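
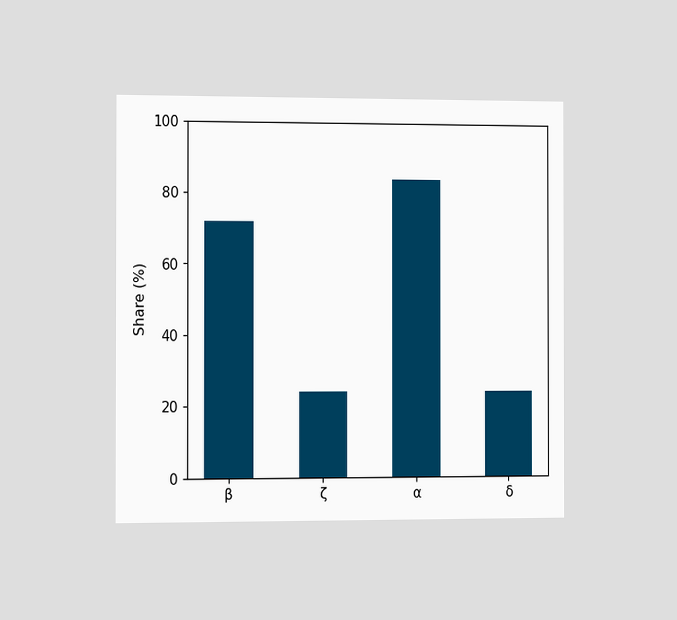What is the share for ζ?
24%

The chart is viewed slightly from the left. Reading along the chart's y-axis, the ζ bar reaches 24%.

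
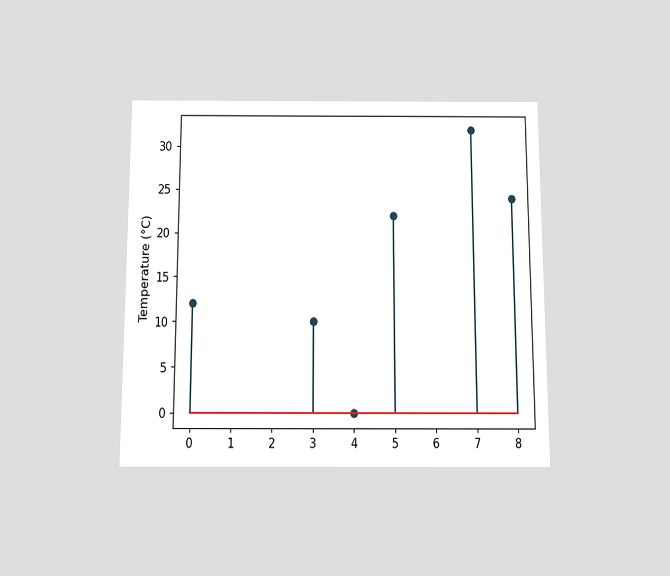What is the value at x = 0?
12°C

The chart is viewed slightly from below. The stem at x=0 reaches 12°C.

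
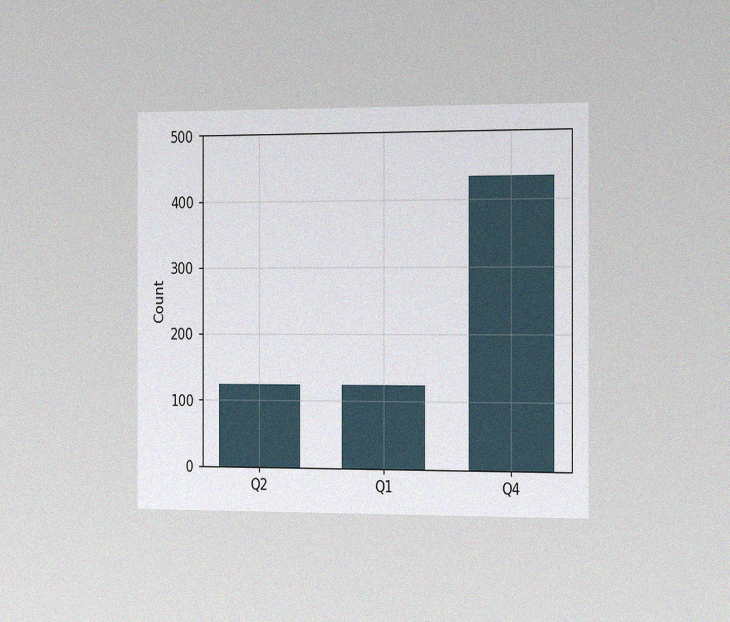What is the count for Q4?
434

The chart is viewed slightly from the right, with some photo noise. Reading along the chart's y-axis, the Q4 bar reaches 434.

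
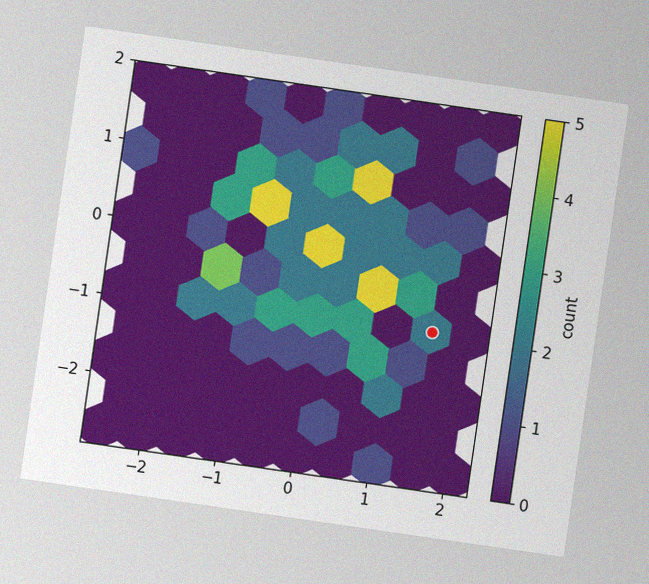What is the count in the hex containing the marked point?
2

The chart is tilted about 8° clockwise, with some photo noise. The marked hex reads 2 on the colorbar.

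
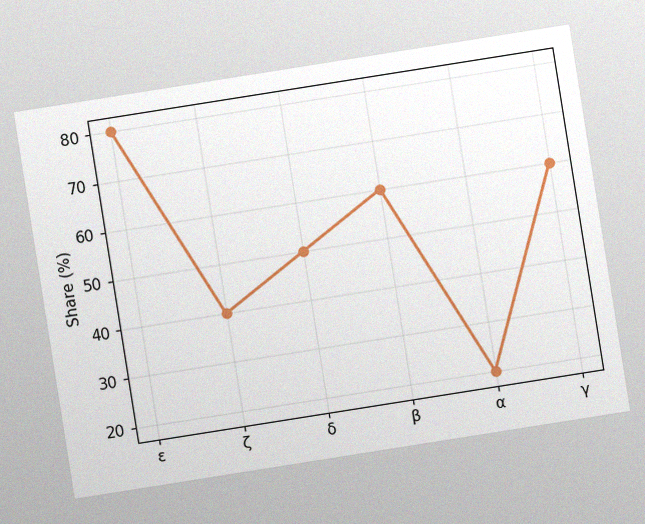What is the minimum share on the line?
The chart is tilted about 9° counter-clockwise, with some photo noise. The lowest point is at α, and reading across to the y-axis gives 20%.

20%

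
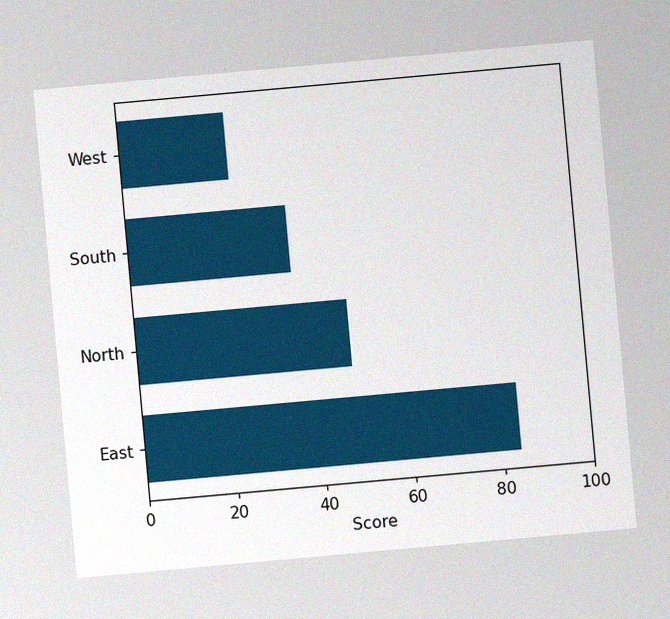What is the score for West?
24

The chart is tilted about 5° counter-clockwise, with some photo noise. Reading along the chart's x-axis, the West bar reaches 24.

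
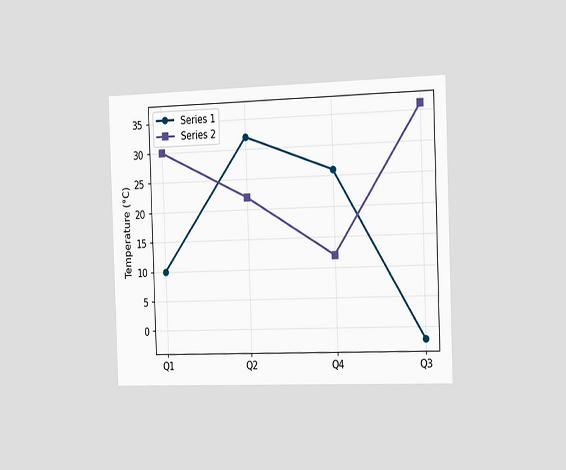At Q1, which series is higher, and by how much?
Series 2, by 20°C

The chart is tilted about 2° counter-clockwise and viewed slightly from the right. At Q1, Series 2 sits above the other line by 20°C.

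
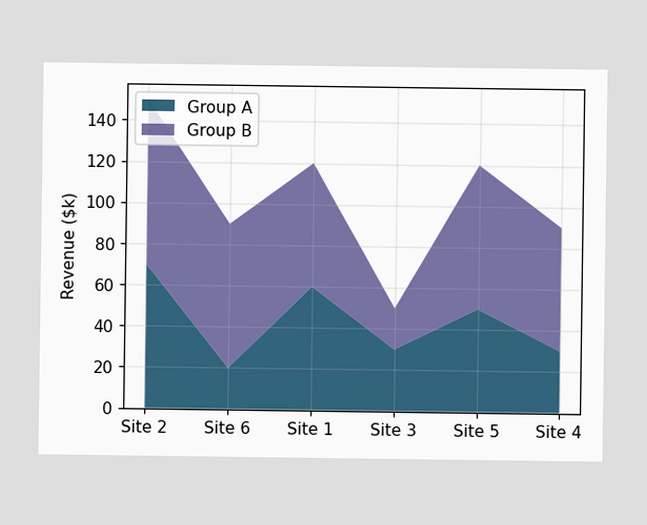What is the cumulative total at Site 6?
The stacked total at Site 6 reaches $90k.

$90k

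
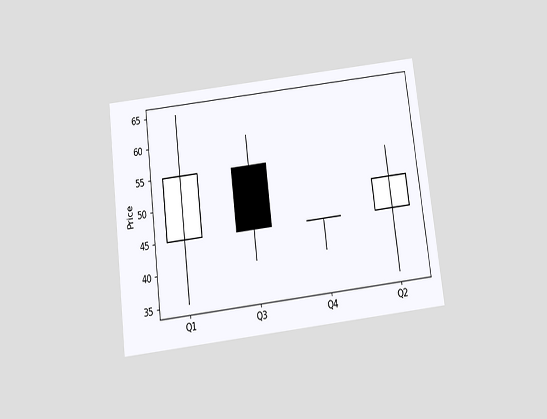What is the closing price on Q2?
50

The chart is tilted about 7° counter-clockwise and viewed slightly from below. The Q2 candle closes at 50.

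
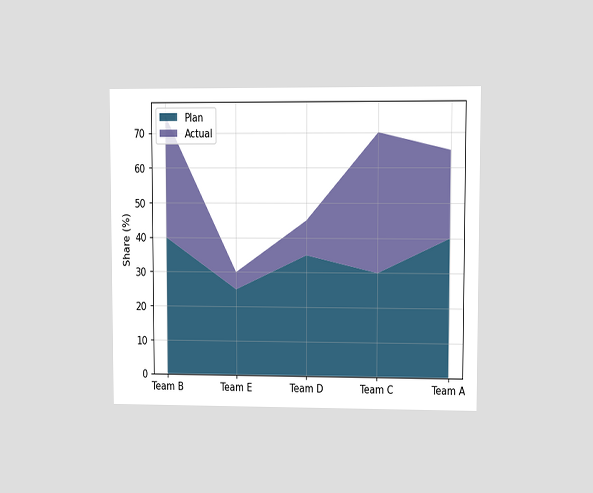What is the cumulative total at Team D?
45%

The chart is viewed at a slight angle. The stacked total at Team D reaches 45%.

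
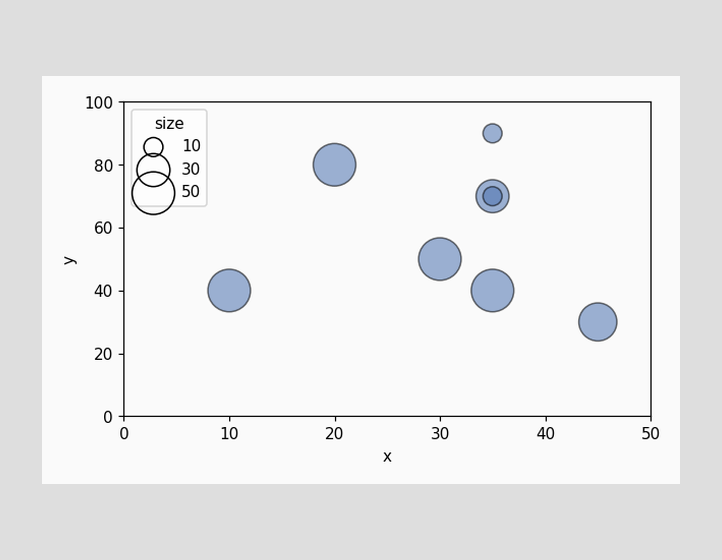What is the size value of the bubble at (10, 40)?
50

Matching the bubble at (10, 40) against the size legend gives 50.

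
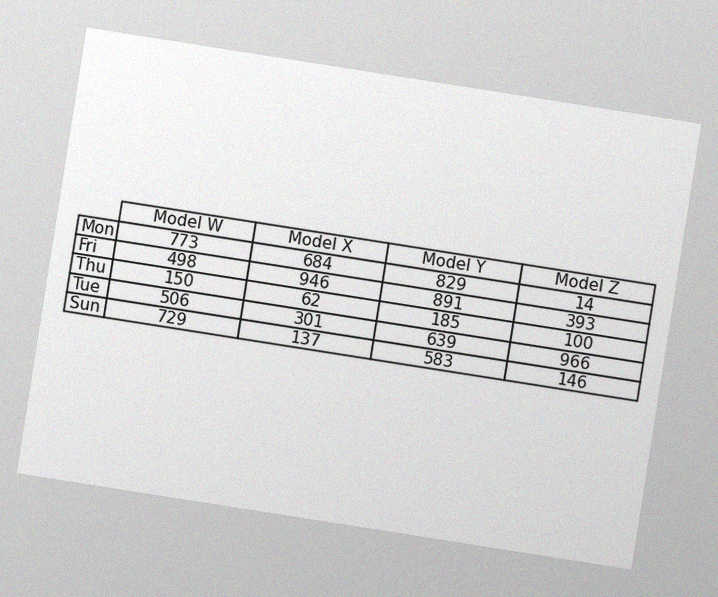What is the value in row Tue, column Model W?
506

The chart is tilted about 9° clockwise, with some photo noise. The (Tue, Model W) cell reads 506.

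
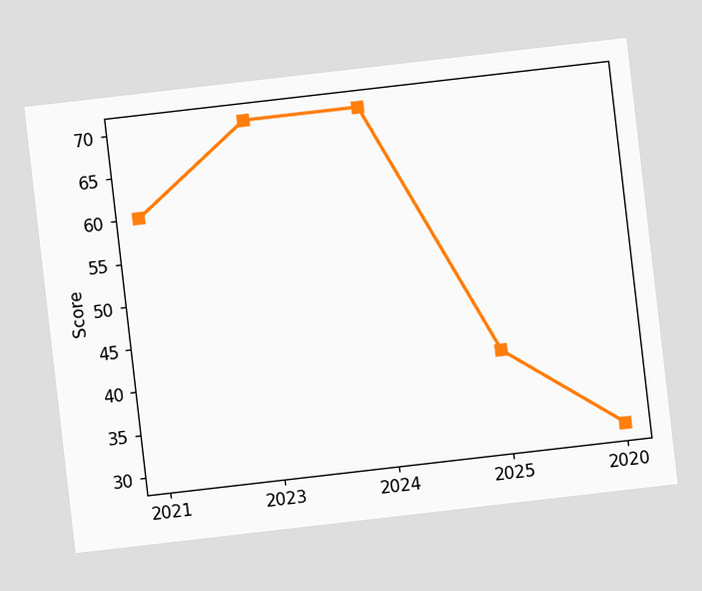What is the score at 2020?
The chart is tilted about 7° counter-clockwise. At 2020, the line is at 30.

30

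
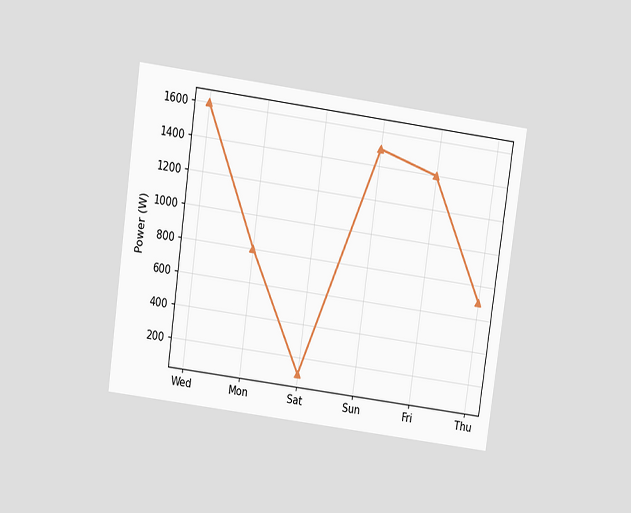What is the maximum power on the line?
1600W

The chart is tilted about 8° clockwise and viewed slightly from above. The highest point is at Wed, and reading across to the y-axis gives 1600W.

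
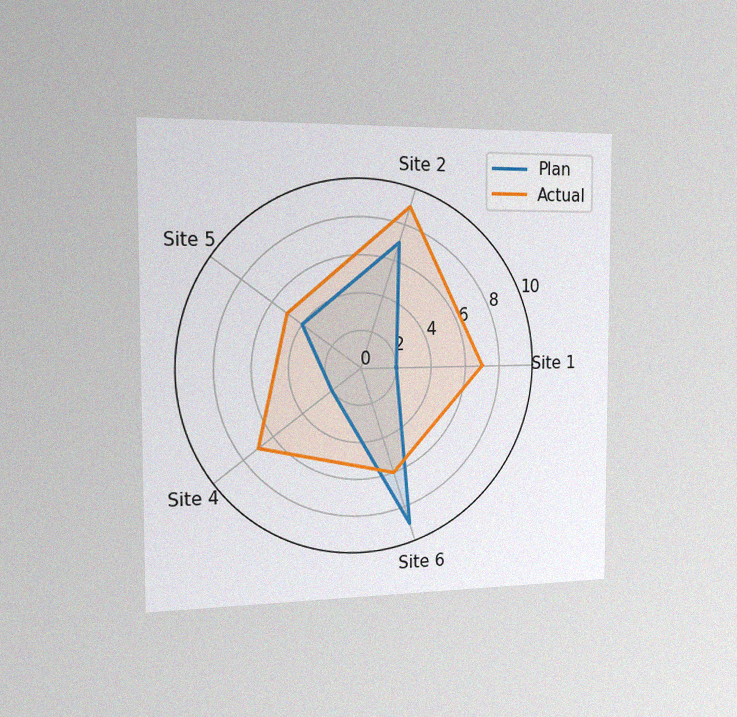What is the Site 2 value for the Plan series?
The chart is viewed slightly from the left, with some photo noise. On the Site 2 axis, Plan reaches 7.

7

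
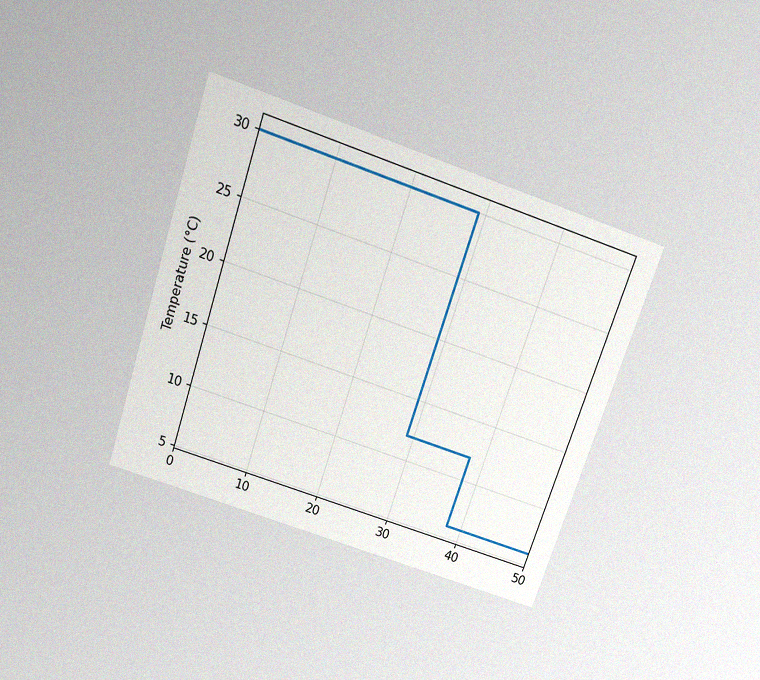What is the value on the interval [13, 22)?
The chart is tilted about 19° clockwise and viewed slightly from above, with some photo noise. On [13, 22) the step sits at 30°C.

30°C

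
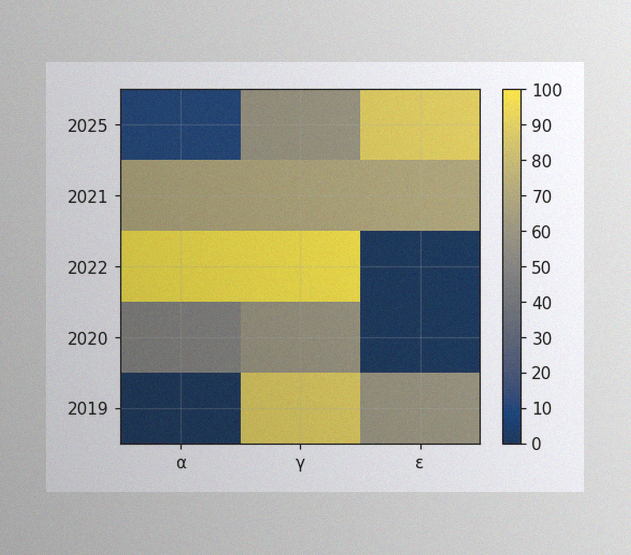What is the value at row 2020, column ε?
0

The image has some photo noise and uneven lighting. Matching cell (2020, ε) against the colorbar gives 0.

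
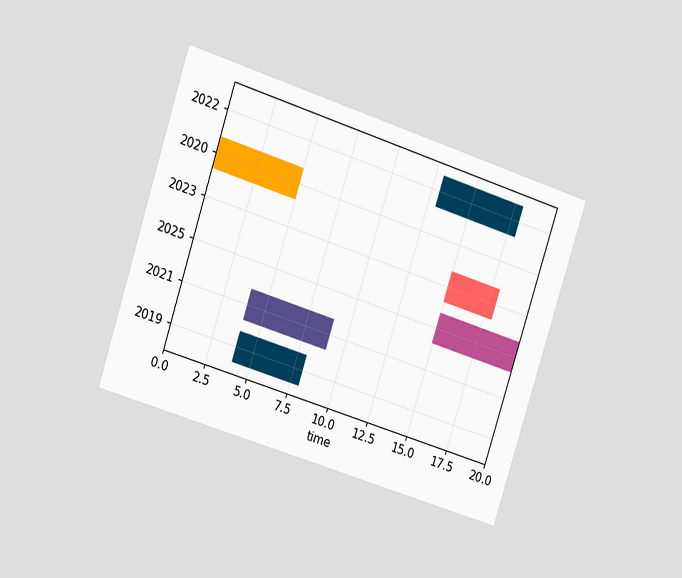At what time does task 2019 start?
The chart is tilted about 18° clockwise and viewed at a slight angle. The 2019 bar begins at t=4.

4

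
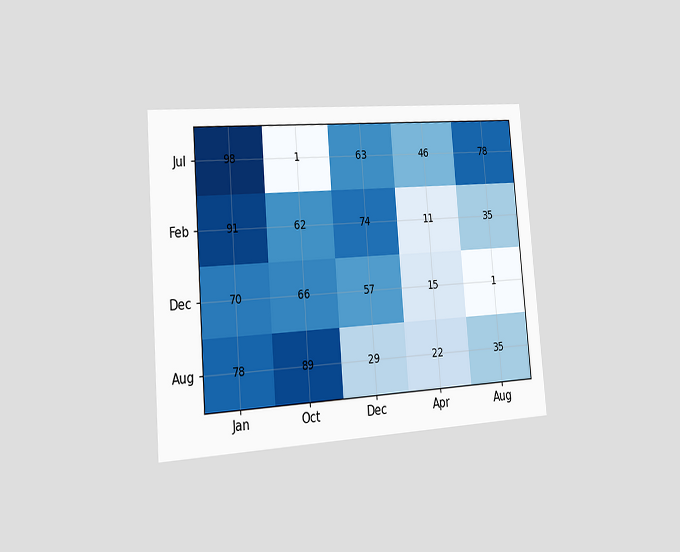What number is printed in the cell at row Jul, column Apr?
The chart is tilted about 4° counter-clockwise and viewed slightly from the left. The (Jul, Apr) cell reads 46.

46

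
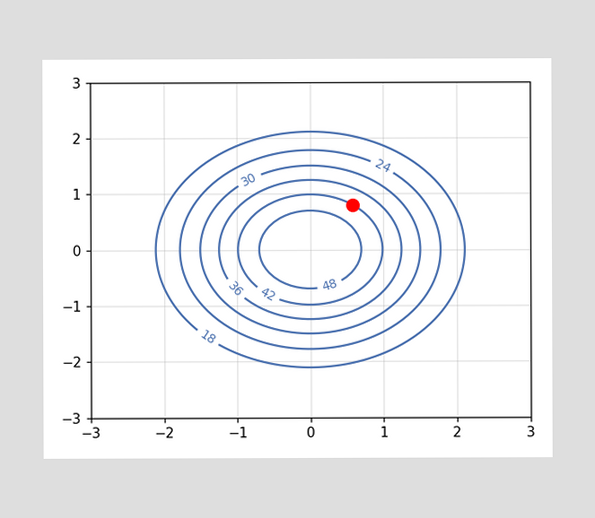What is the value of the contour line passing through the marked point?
42

The marked point sits on the contour labelled 42.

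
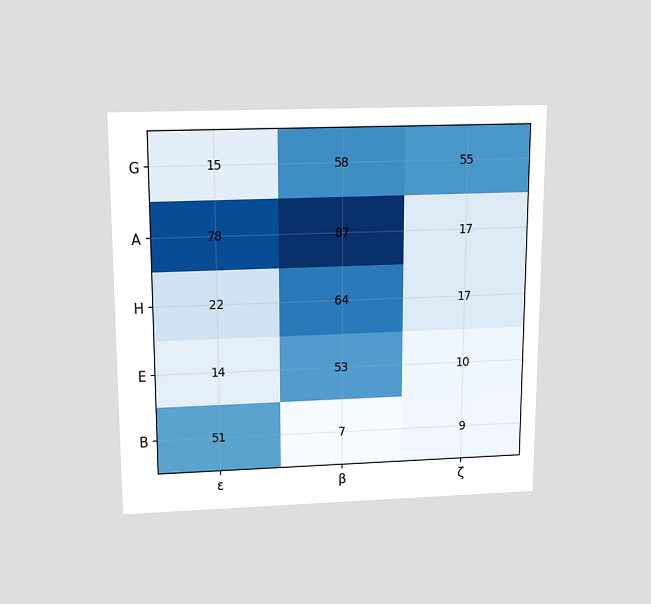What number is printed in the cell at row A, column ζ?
17

The chart is viewed slightly from above. The (A, ζ) cell reads 17.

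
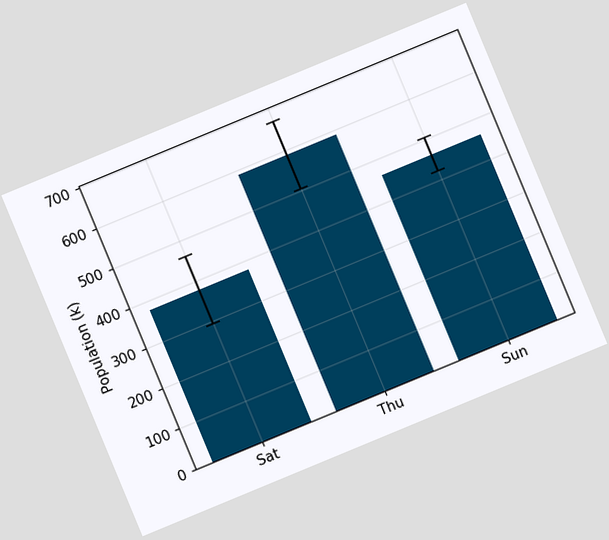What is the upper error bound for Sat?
462k

The chart is tilted about 23° counter-clockwise. The Sat bar's upper whisker reaches 462k.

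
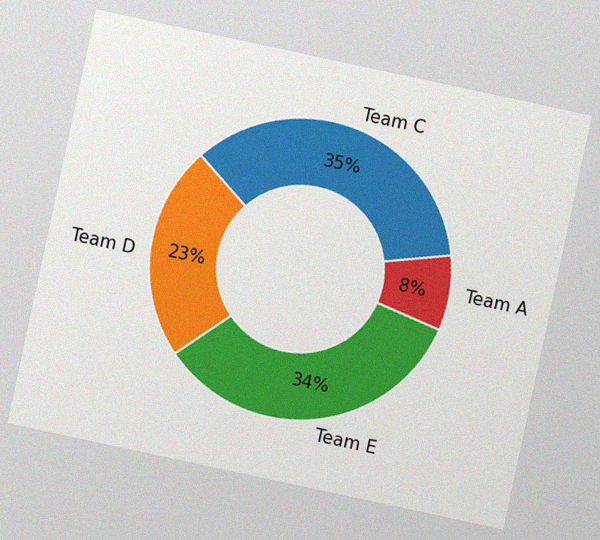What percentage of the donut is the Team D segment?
23%

The chart is tilted about 12° clockwise, with some photo noise. The Team D segment takes up 23% of the ring.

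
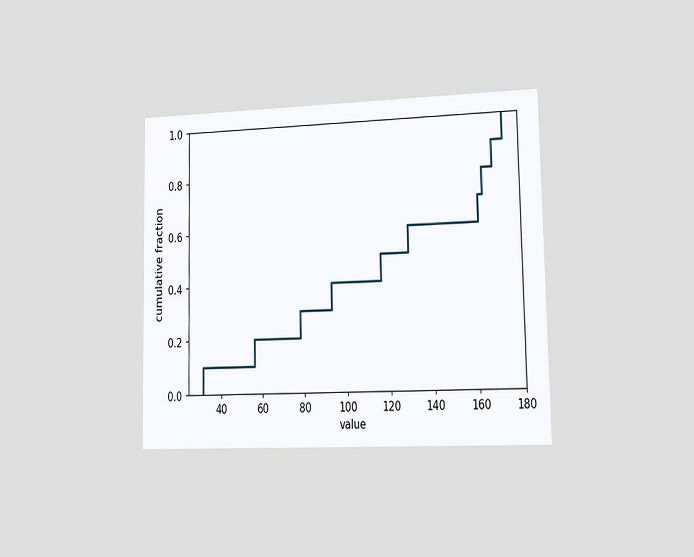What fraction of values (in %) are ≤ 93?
The chart is viewed slightly from the right. At x=93 the ECDF step is at 40%.

40%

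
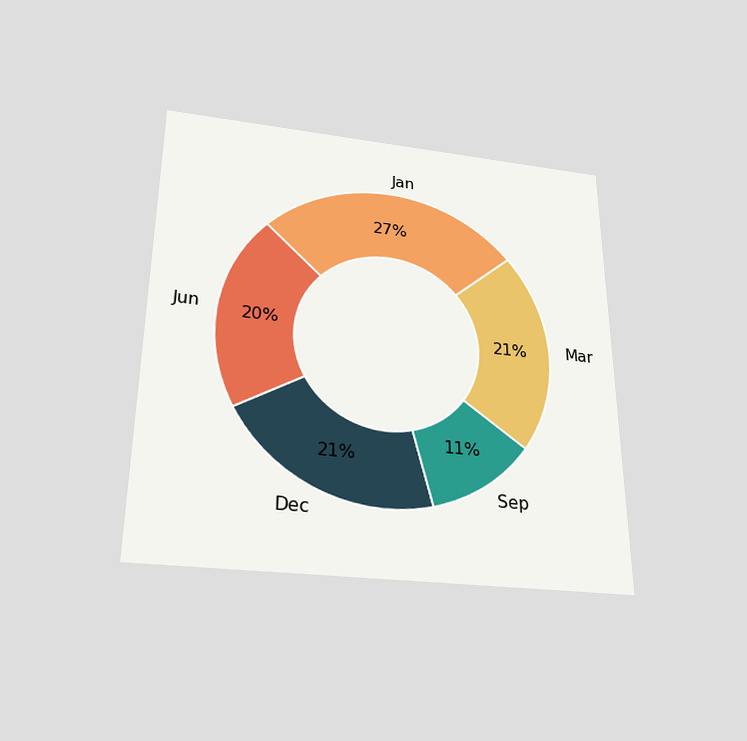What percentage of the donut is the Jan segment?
The chart is viewed slightly from below. The Jan segment takes up 27% of the ring.

27%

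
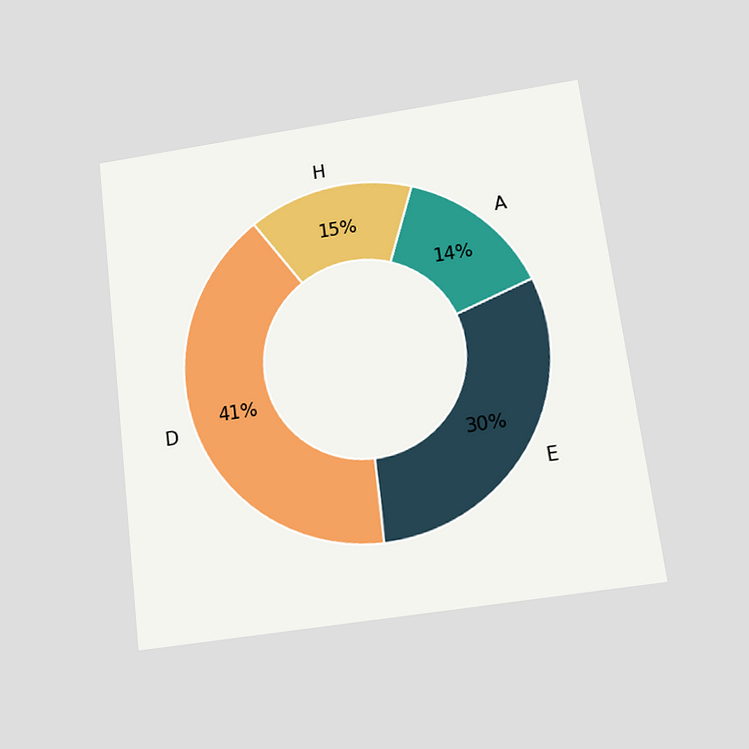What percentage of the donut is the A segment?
14%

The chart is tilted about 7° counter-clockwise and viewed slightly from below. The A segment takes up 14% of the ring.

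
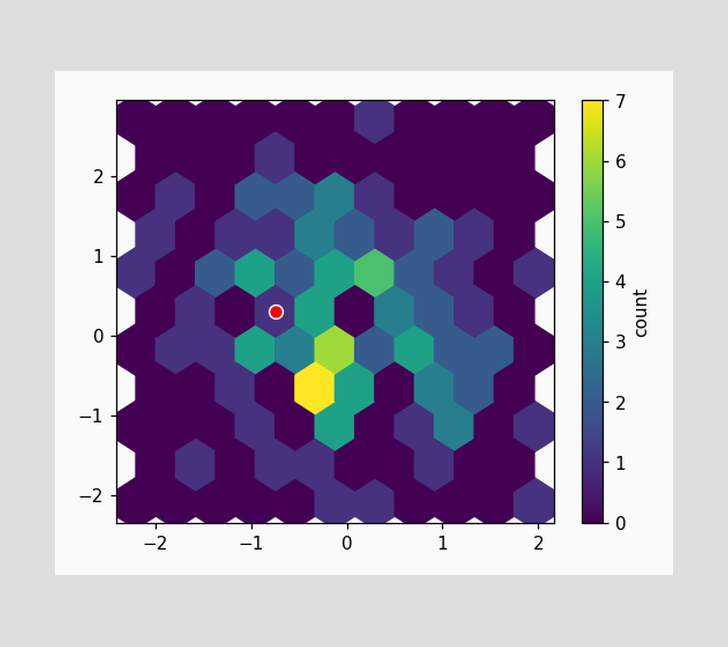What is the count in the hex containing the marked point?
The marked hex reads 1 on the colorbar.

1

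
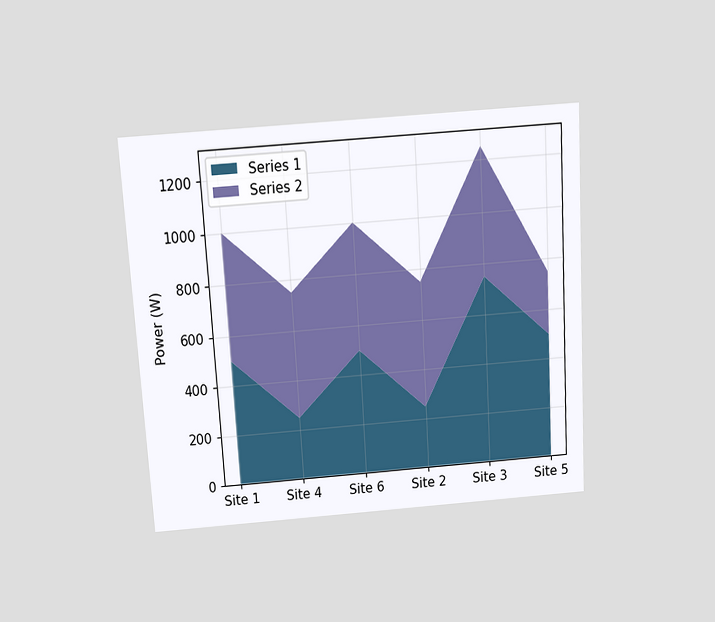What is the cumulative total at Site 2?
The chart is tilted about 3° counter-clockwise and viewed slightly from above. The stacked total at Site 2 reaches 750W.

750W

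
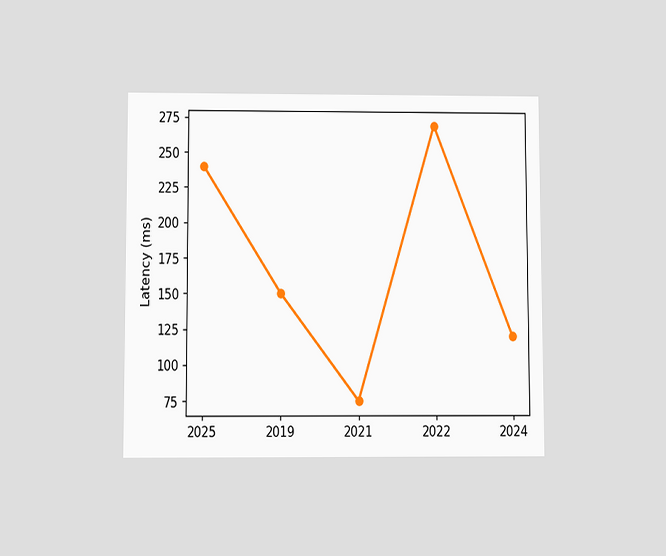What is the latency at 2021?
75ms

The chart is viewed slightly from below. At 2021, the line is at 75ms.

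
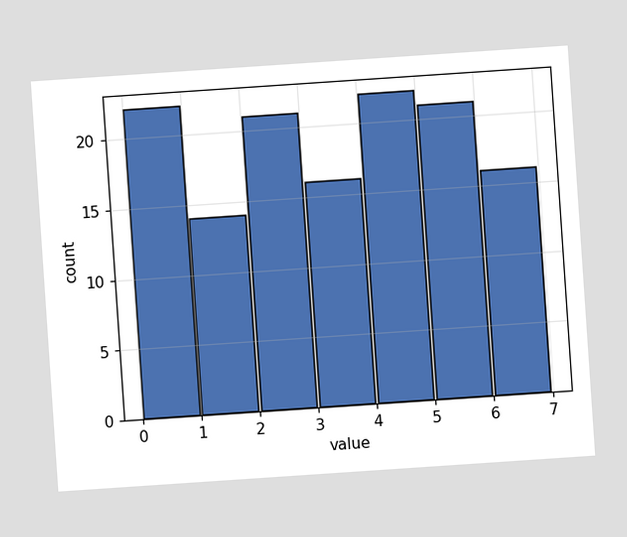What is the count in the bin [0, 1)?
The chart is tilted about 4° counter-clockwise. The [0, 1) bin has height 22.

22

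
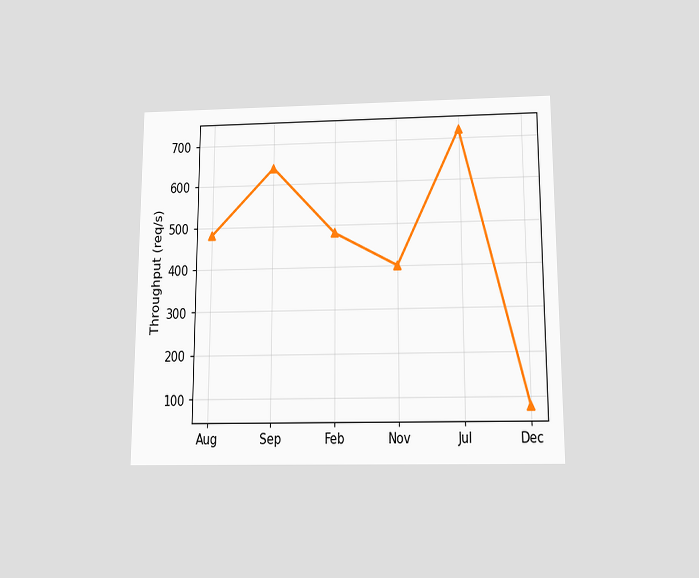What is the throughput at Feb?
480req/s

The chart is viewed slightly from below. At Feb, the line is at 480req/s.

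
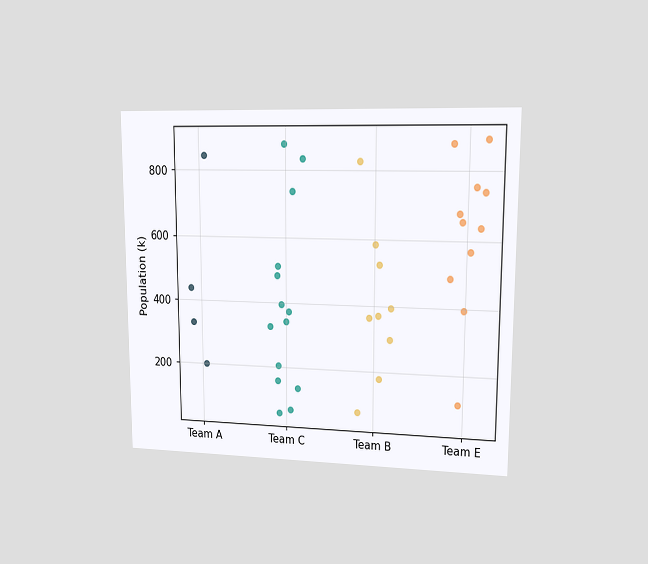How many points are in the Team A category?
4

The chart is viewed at a slight angle. Counting the markers in the Team A column gives 4.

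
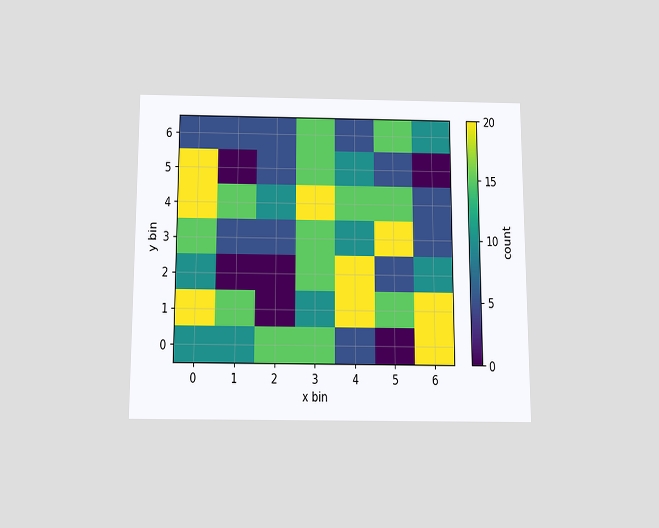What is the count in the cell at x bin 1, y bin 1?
The chart is viewed slightly from below. Matching the cell (1, 1) against the colorbar gives 15.

15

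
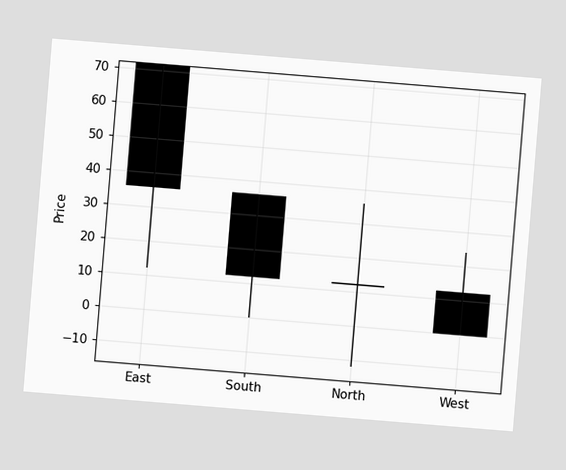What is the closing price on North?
The chart is tilted about 5° clockwise. The North candle closes at 12.

12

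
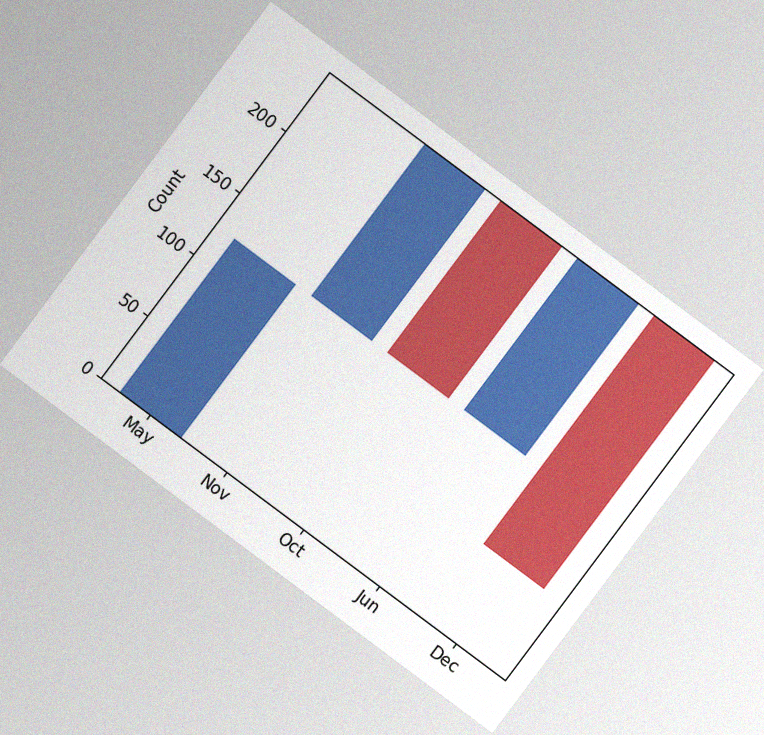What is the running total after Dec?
62

The chart is tilted about 37° clockwise, with some photo noise. After Dec the running total reaches 62.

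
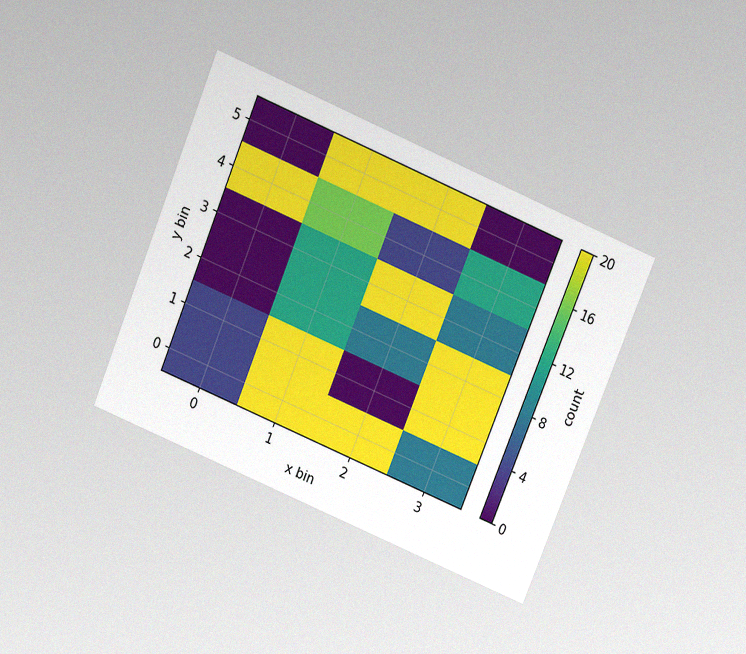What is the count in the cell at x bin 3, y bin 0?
8

The chart is tilted about 22° clockwise and viewed slightly from above, with some photo noise. Matching the cell (3, 0) against the colorbar gives 8.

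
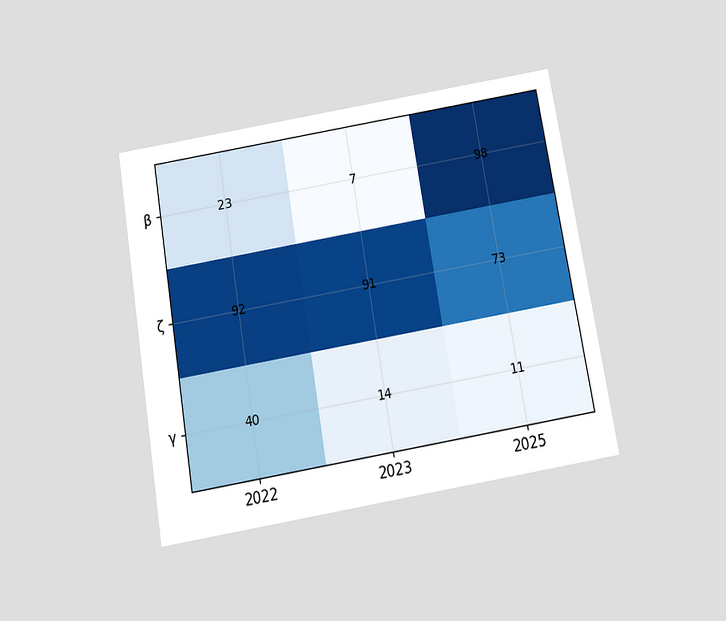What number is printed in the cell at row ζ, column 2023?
The chart is tilted about 10° counter-clockwise and viewed slightly from below. The (ζ, 2023) cell reads 91.

91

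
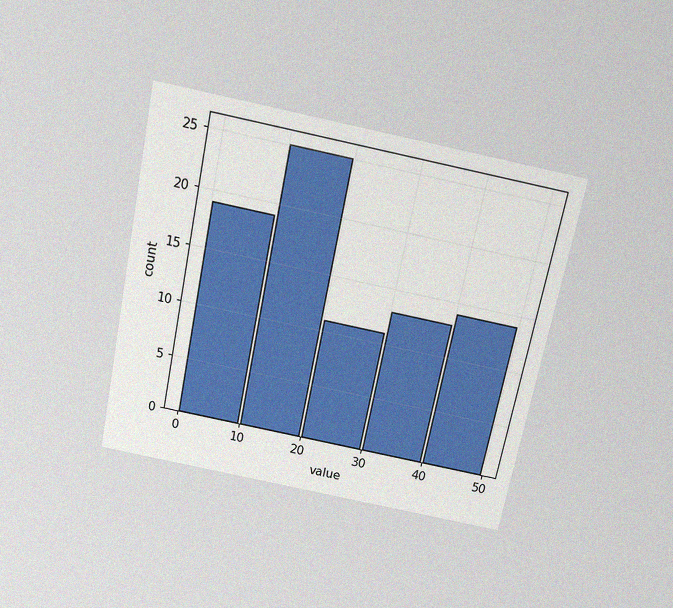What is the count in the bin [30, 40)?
13

The chart is tilted about 12° clockwise and viewed slightly from above, with some photo noise. The [30, 40) bin has height 13.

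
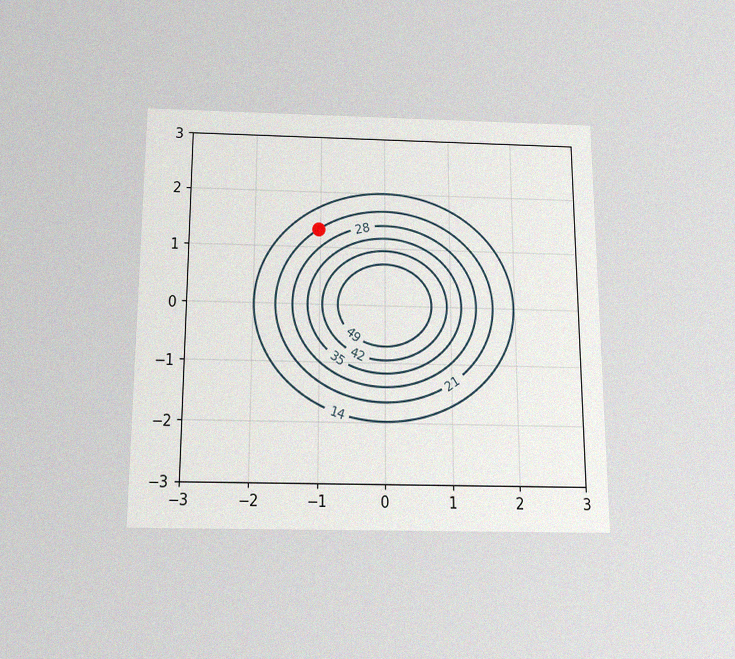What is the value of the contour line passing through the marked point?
21

The chart is viewed slightly from below, with some photo noise. The marked point sits on the contour labelled 21.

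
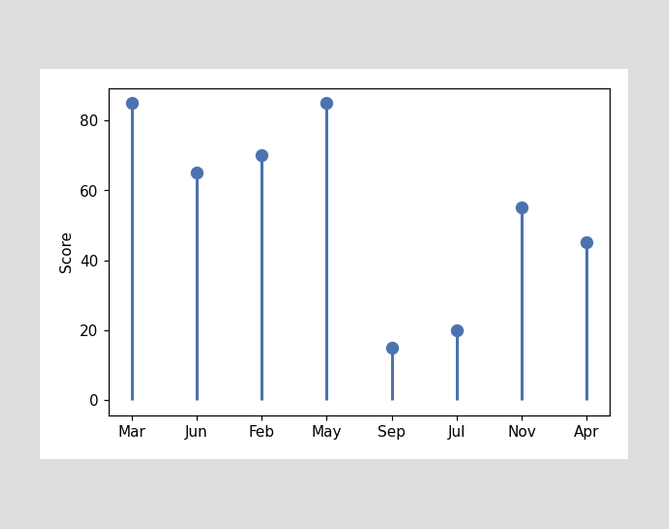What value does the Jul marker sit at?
The Jul marker sits at 20.

20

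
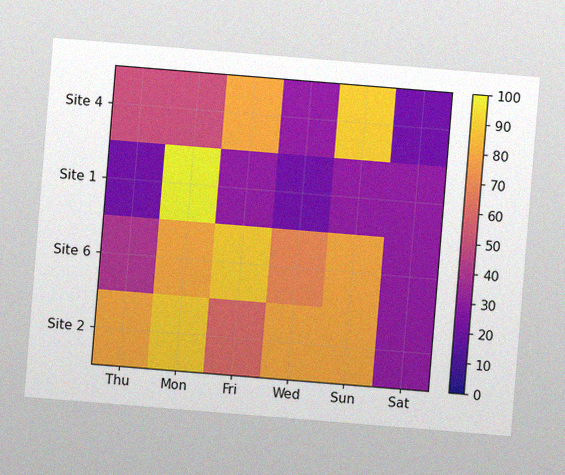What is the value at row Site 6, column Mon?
80

The chart is tilted about 5° clockwise, with some photo noise. Matching cell (Site 6, Mon) against the colorbar gives 80.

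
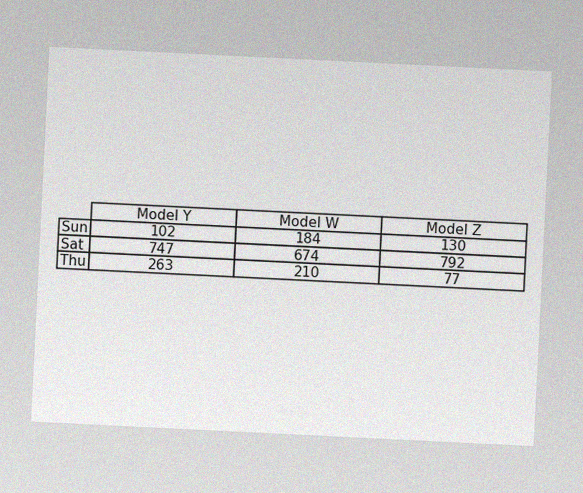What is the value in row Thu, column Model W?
210

The chart is tilted about 3° clockwise, with some photo noise. The (Thu, Model W) cell reads 210.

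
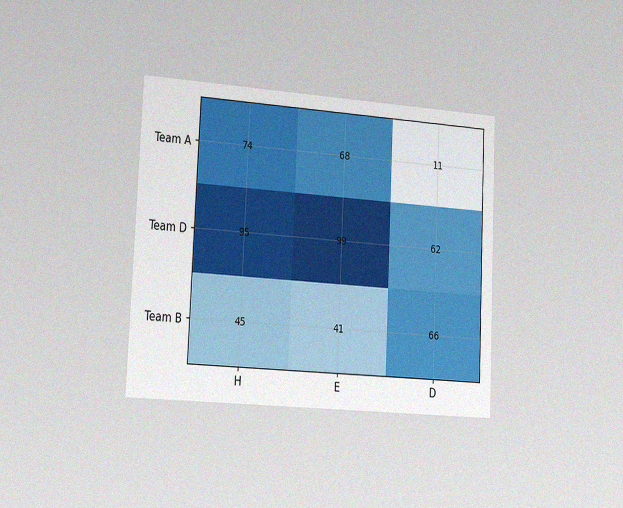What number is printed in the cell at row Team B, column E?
41

The chart is tilted about 3° clockwise and viewed slightly from the left, with some photo noise. The (Team B, E) cell reads 41.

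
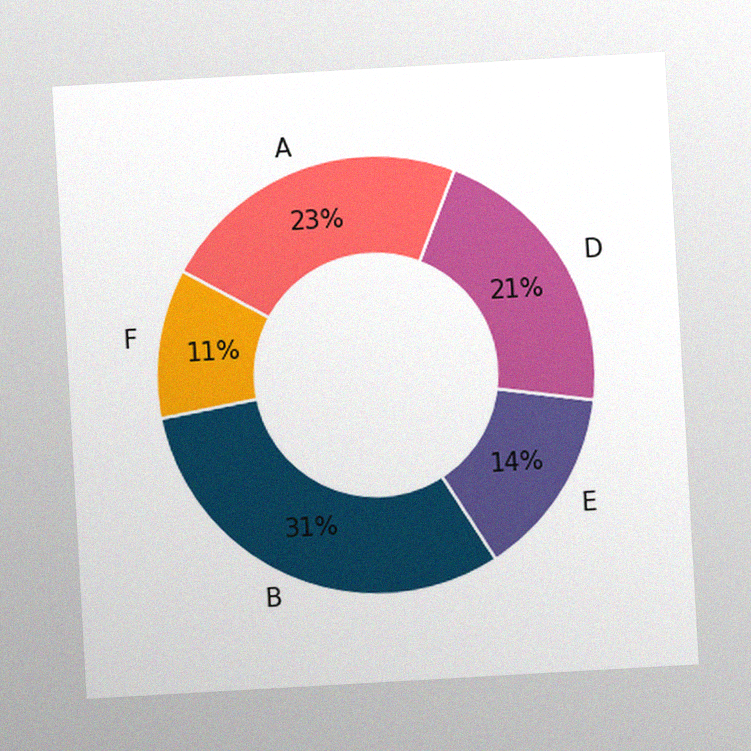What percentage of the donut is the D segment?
The chart is tilted about 3° counter-clockwise, with some photo noise. The D segment takes up 21% of the ring.

21%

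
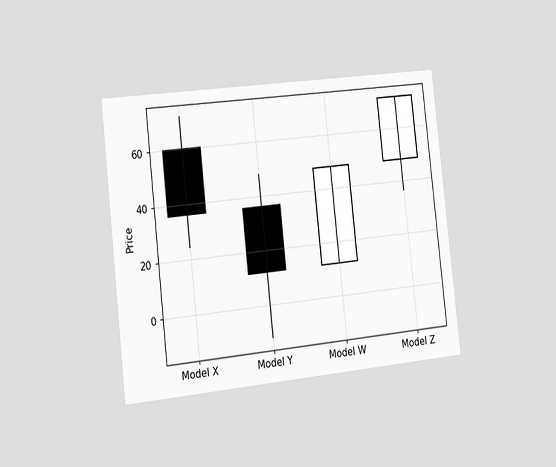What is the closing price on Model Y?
12

The chart is tilted about 6° counter-clockwise and viewed slightly from the left. The Model Y candle closes at 12.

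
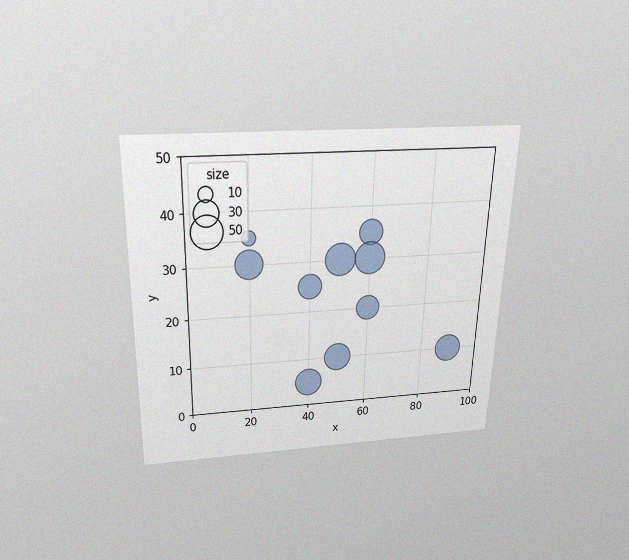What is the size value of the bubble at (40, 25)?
30

The chart is viewed slightly from above, with some photo noise. Matching the bubble at (40, 25) against the size legend gives 30.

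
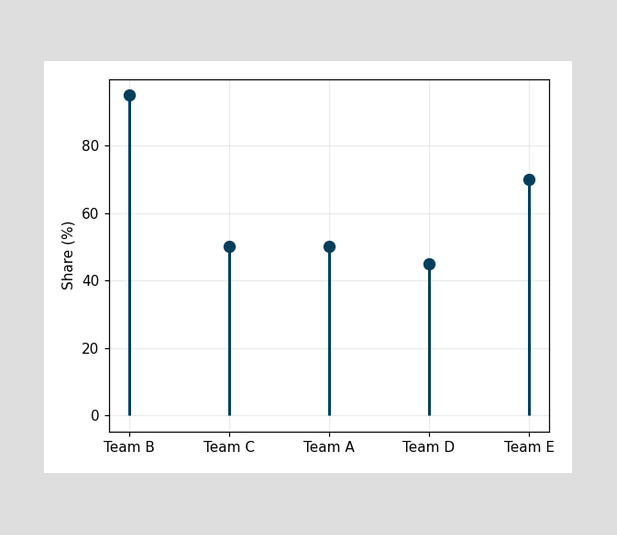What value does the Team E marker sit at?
The Team E marker sits at 70%.

70%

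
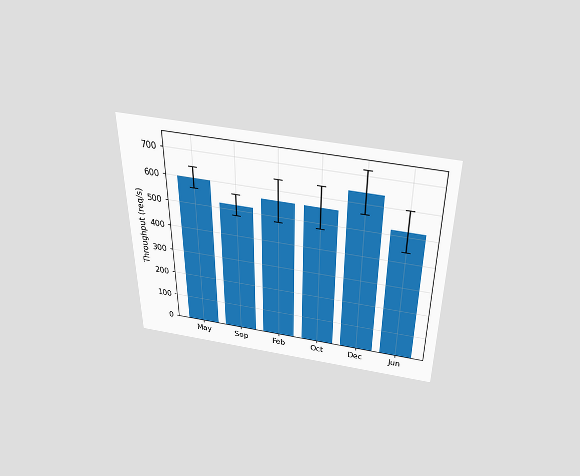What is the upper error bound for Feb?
The chart is viewed slightly from above. The Feb bar's upper whisker reaches 640req/s.

640req/s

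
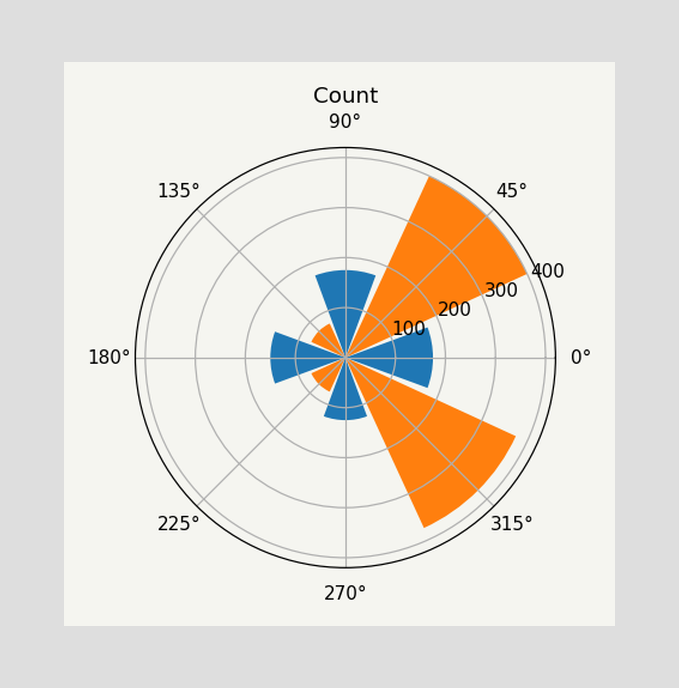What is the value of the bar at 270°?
125

The bar at 270° reaches 125 on the radial axis.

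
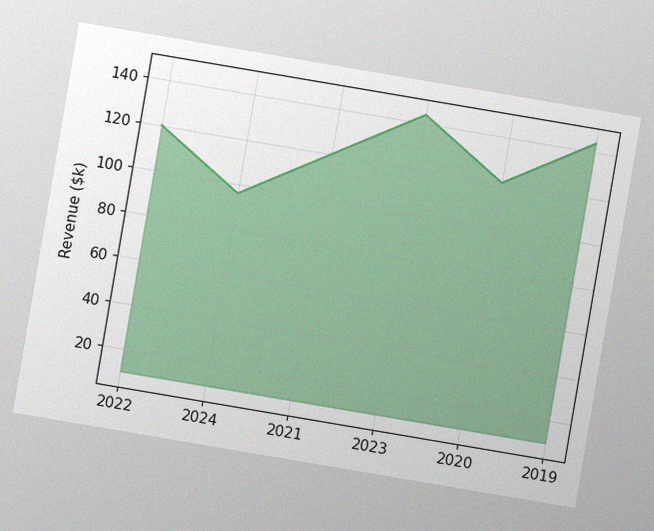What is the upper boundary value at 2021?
The chart is tilted about 10° clockwise, with some photo noise. At 2021 the upper boundary is at $120k.

$120k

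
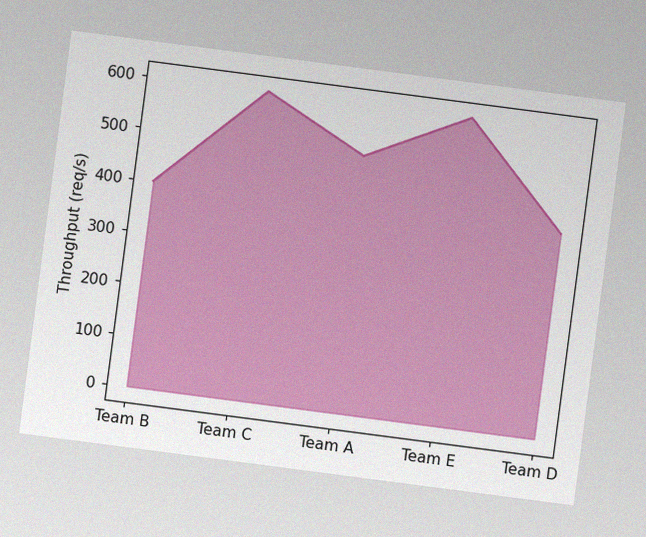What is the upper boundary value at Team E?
600req/s

The chart is tilted about 7° clockwise, with some photo noise. At Team E the upper boundary is at 600req/s.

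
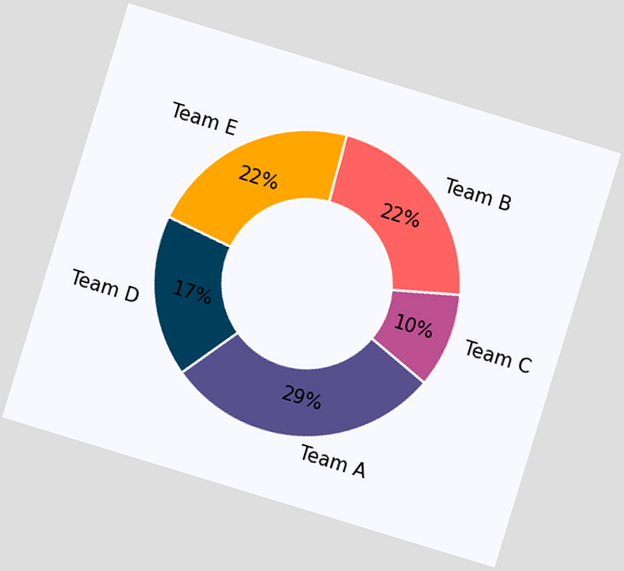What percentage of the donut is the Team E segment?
The chart is tilted about 17° clockwise. The Team E segment takes up 22% of the ring.

22%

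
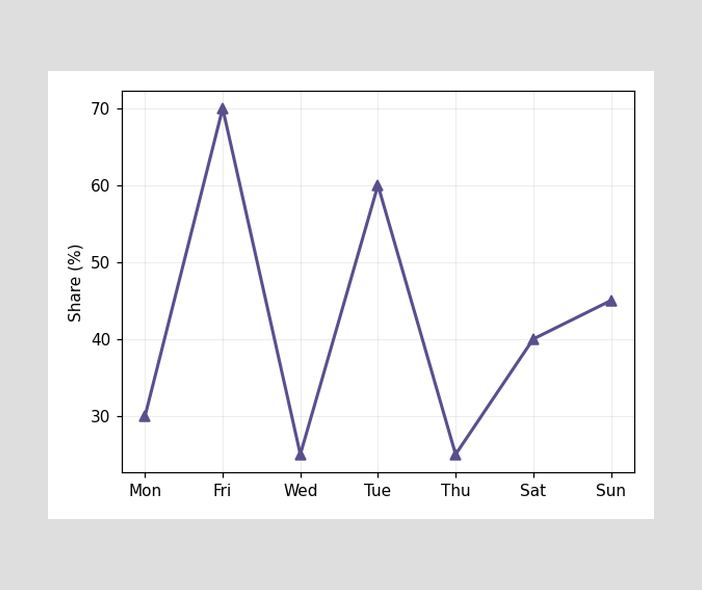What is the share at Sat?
At Sat, the line is at 40%.

40%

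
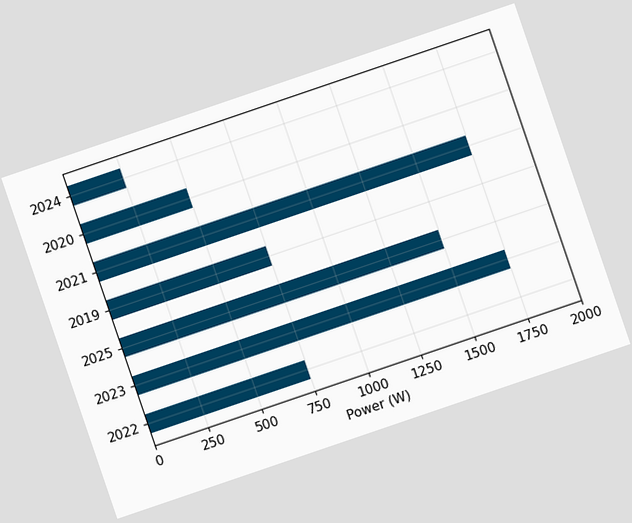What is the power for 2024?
250W

The chart is tilted about 19° counter-clockwise. Reading along the chart's x-axis, the 2024 bar reaches 250W.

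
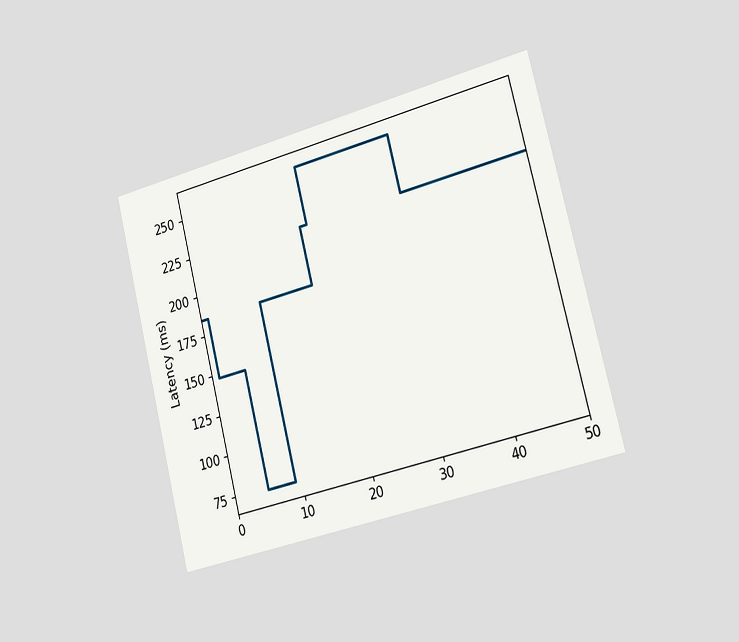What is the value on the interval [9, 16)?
185ms

The chart is tilted about 14° counter-clockwise and viewed slightly from the right. On [9, 16) the step sits at 185ms.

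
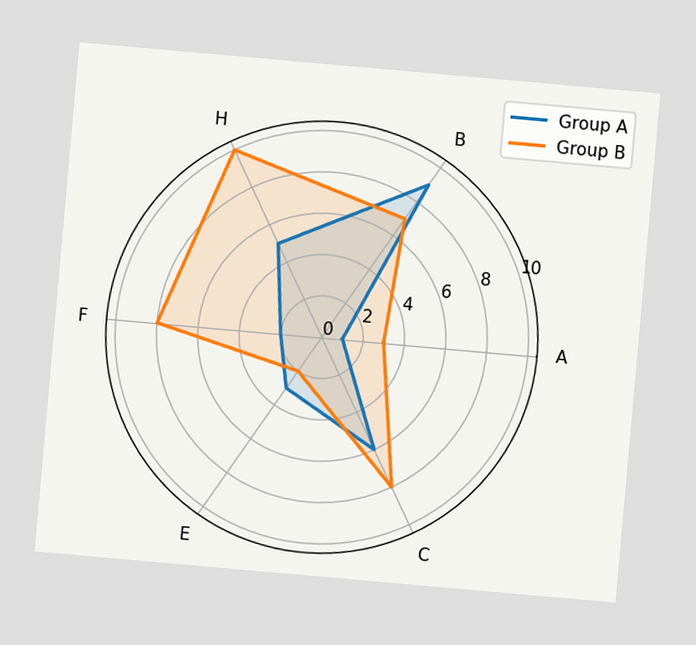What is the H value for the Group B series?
The chart is tilted about 5° clockwise. On the H axis, Group B reaches 10.

10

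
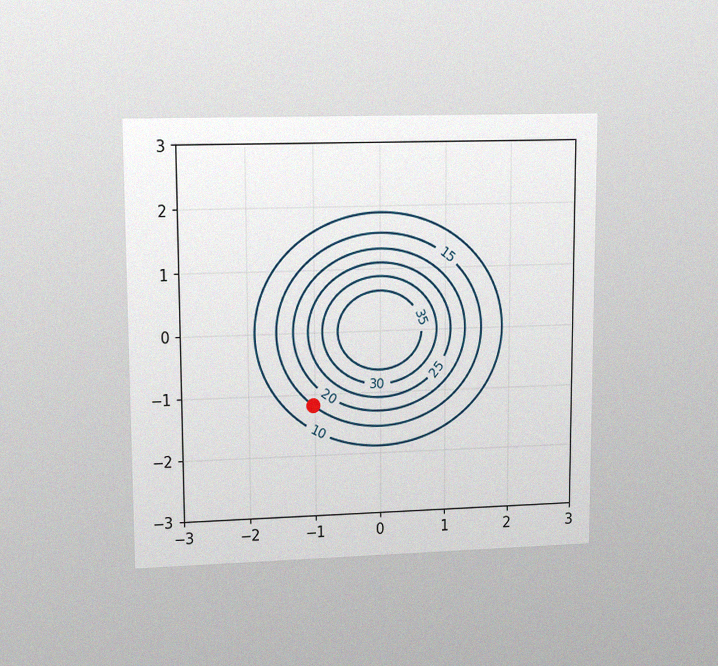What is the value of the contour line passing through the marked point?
The chart is viewed at a slight angle, with some photo noise. The marked point sits on the contour labelled 15.

15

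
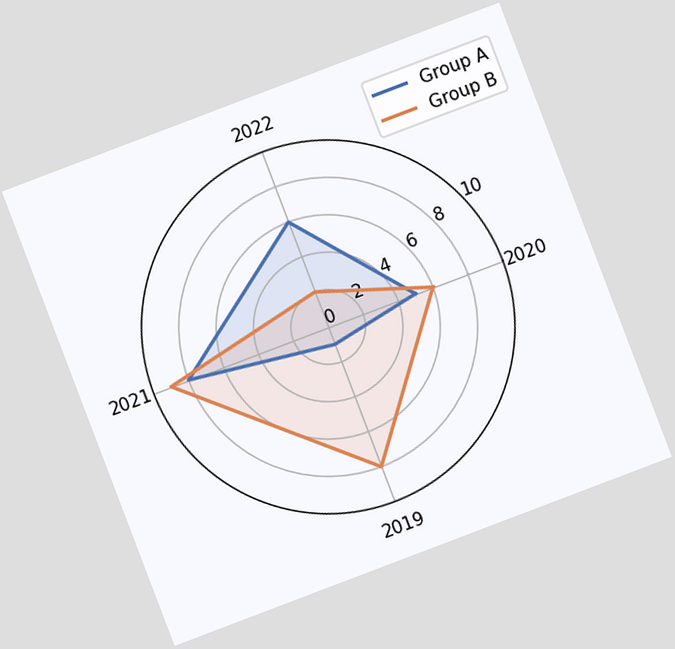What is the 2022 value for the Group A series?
6

The chart is tilted about 21° counter-clockwise. On the 2022 axis, Group A reaches 6.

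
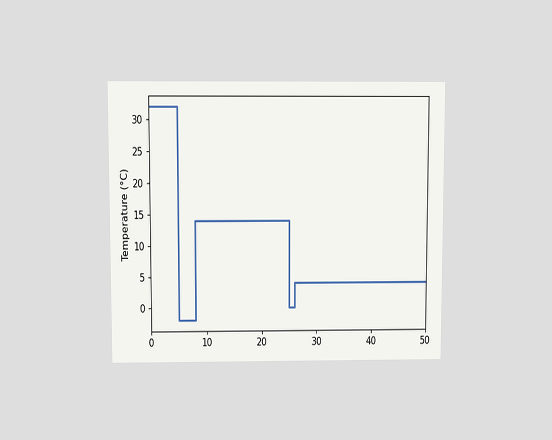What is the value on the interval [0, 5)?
32°C

The chart is viewed slightly from above. On [0, 5) the step sits at 32°C.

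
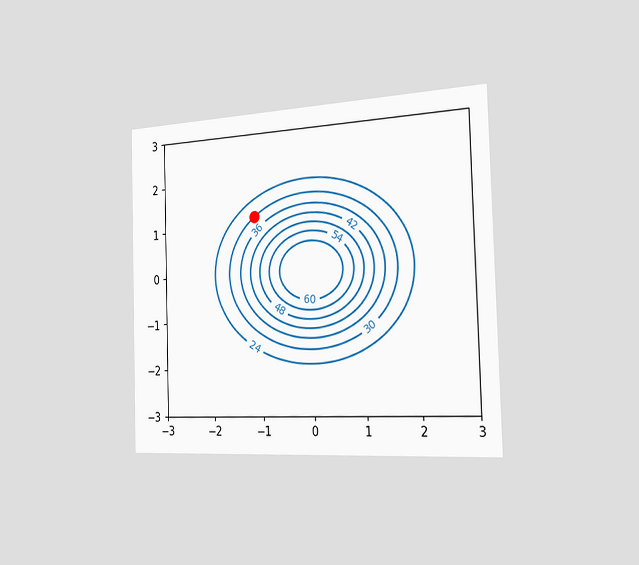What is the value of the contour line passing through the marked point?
The chart is viewed slightly from the right. The marked point sits on the contour labelled 30.

30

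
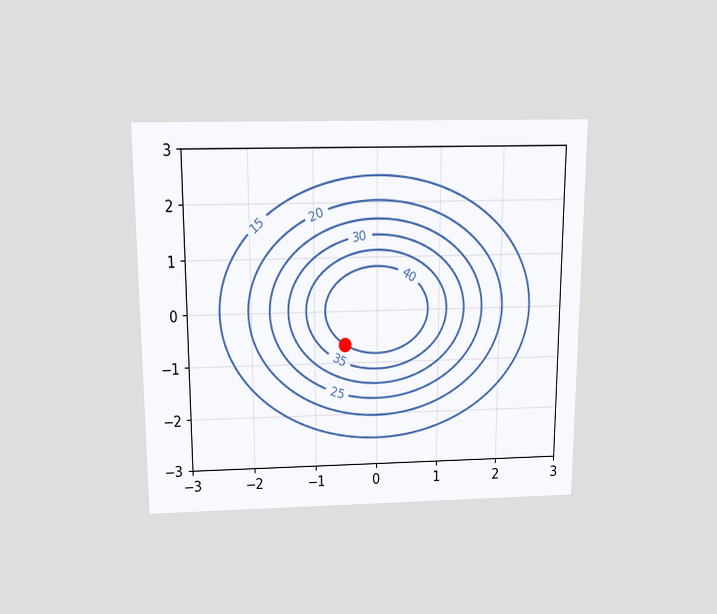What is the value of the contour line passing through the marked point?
40

The chart is viewed slightly from above. The marked point sits on the contour labelled 40.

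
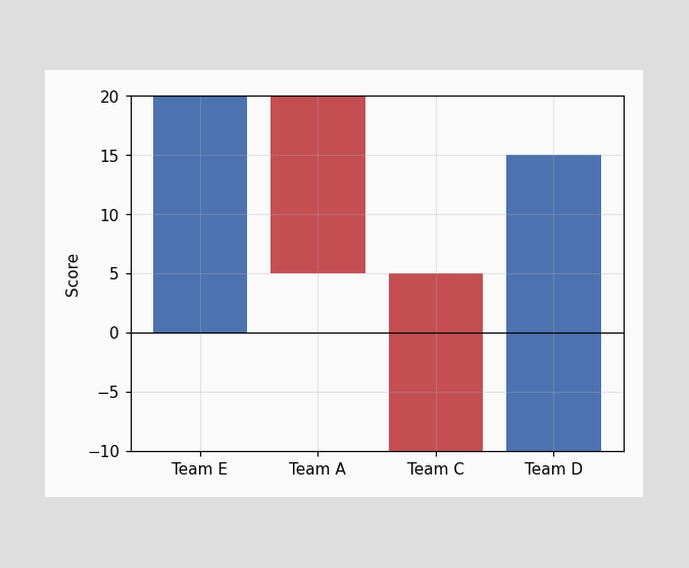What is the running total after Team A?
5

After Team A the running total reaches 5.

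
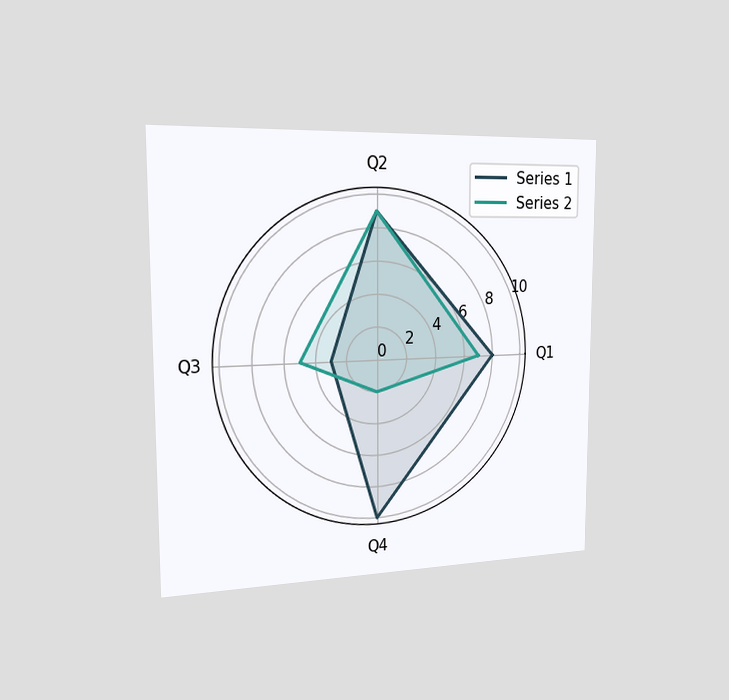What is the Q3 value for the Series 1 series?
3

The chart is viewed slightly from the left. On the Q3 axis, Series 1 reaches 3.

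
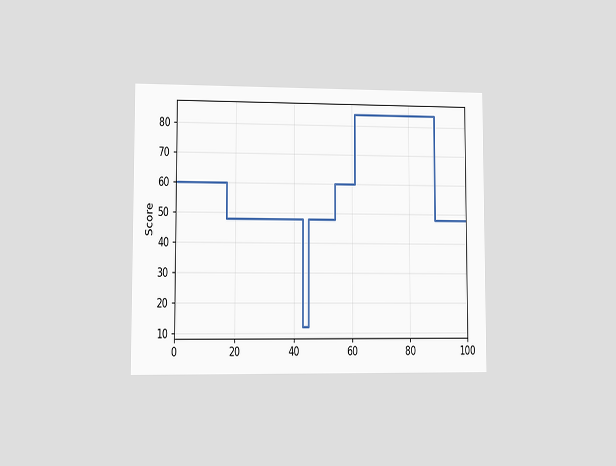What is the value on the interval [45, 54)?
The chart is viewed at a slight angle. On [45, 54) the step sits at 48.

48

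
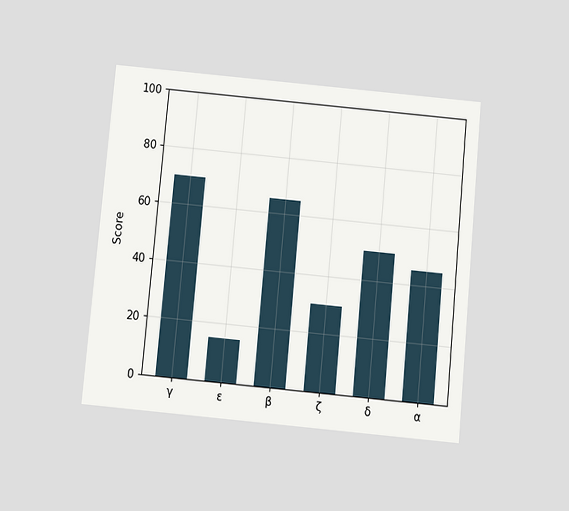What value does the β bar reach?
The chart is tilted about 5° clockwise and viewed slightly from below. Reading along the chart's y-axis, the β bar reaches 65.

65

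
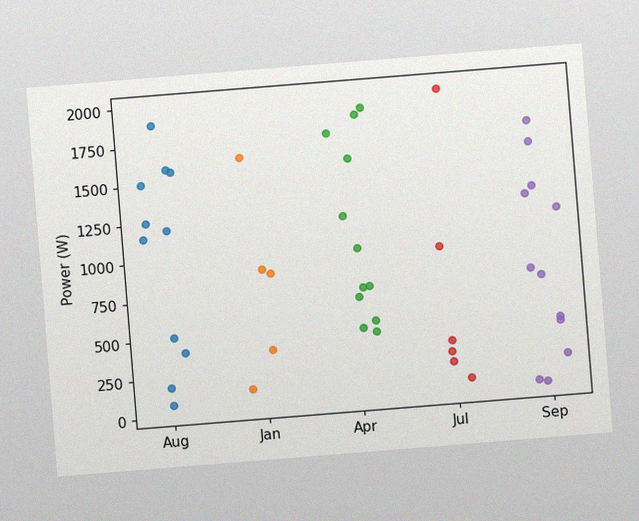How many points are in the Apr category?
The chart is tilted about 5° counter-clockwise, with some photo noise. Counting the markers in the Apr column gives 12.

12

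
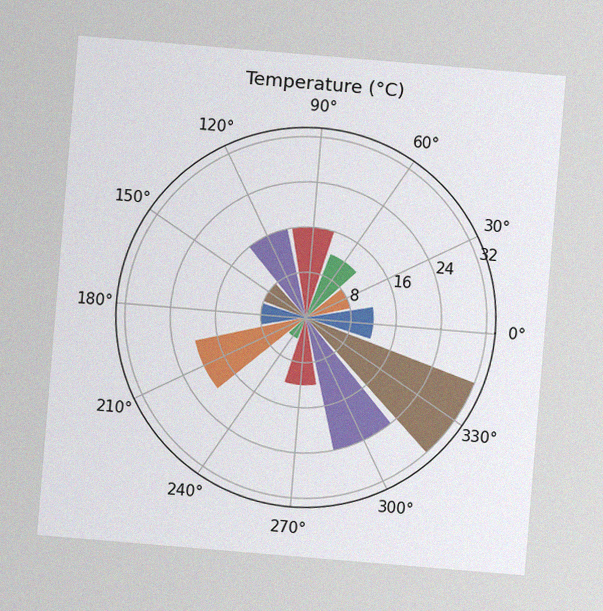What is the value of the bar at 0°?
The chart is tilted about 5° clockwise, with some photo noise. The bar at 0° reaches 12°C on the radial axis.

12°C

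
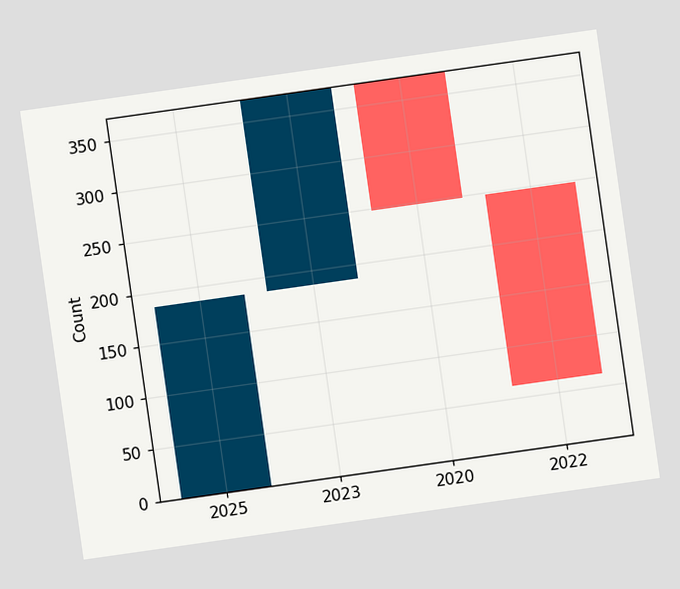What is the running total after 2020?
248

The chart is tilted about 8° counter-clockwise. After 2020 the running total reaches 248.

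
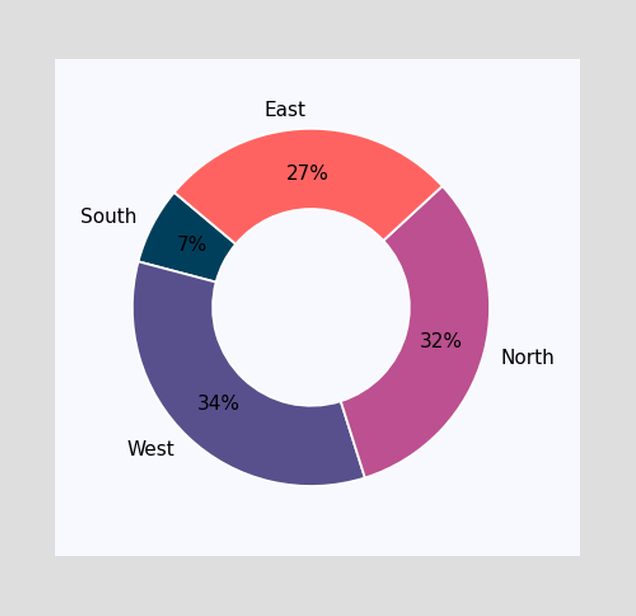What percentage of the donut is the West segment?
34%

The West segment takes up 34% of the ring.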